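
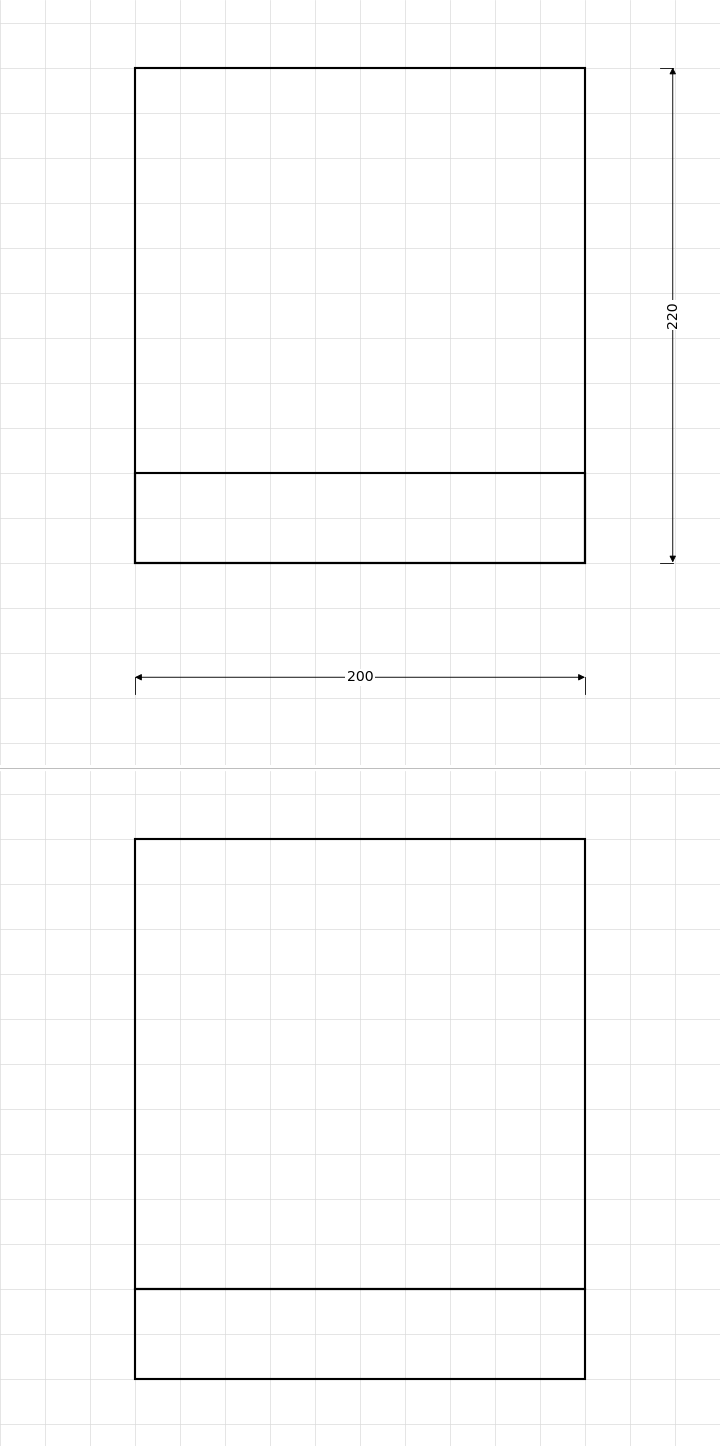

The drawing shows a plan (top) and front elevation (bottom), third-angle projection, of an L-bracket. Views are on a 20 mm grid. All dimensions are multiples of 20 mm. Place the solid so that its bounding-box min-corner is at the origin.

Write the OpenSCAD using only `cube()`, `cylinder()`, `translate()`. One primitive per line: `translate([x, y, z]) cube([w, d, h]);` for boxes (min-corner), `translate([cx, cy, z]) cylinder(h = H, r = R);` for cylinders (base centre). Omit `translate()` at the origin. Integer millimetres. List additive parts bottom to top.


cube([200, 220, 40]);
translate([0, 0, 40]) cube([200, 40, 200]);


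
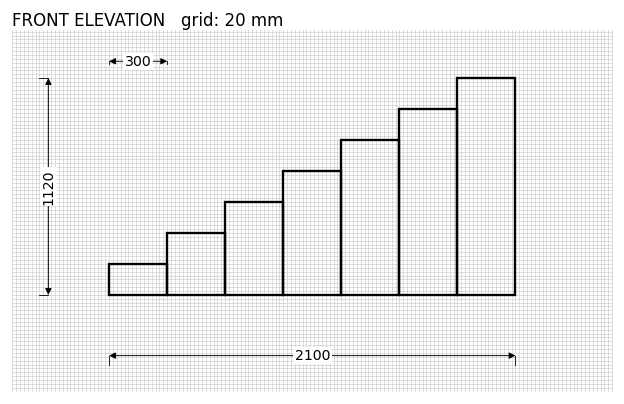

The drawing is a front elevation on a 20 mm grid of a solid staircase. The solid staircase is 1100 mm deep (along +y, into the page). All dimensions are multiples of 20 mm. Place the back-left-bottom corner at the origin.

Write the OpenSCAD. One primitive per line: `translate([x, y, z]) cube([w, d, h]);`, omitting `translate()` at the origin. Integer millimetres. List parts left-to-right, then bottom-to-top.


cube([300, 1100, 160]);
translate([300, 0, 0]) cube([300, 1100, 320]);
translate([600, 0, 0]) cube([300, 1100, 480]);
translate([900, 0, 0]) cube([300, 1100, 640]);
translate([1200, 0, 0]) cube([300, 1100, 800]);
translate([1500, 0, 0]) cube([300, 1100, 960]);
translate([1800, 0, 0]) cube([300, 1100, 1120]);


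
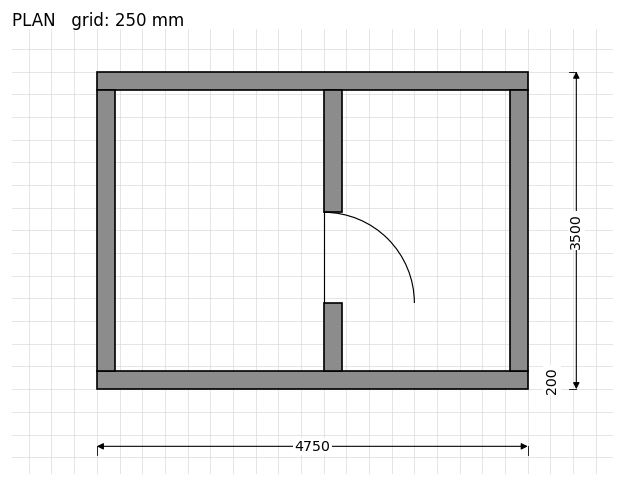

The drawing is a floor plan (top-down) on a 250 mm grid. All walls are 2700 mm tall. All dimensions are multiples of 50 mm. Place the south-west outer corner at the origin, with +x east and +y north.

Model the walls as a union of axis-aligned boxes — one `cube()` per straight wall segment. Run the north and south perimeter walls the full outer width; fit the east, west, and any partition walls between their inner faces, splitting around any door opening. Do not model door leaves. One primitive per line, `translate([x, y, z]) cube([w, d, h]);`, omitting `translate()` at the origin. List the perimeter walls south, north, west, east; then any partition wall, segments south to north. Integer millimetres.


cube([4750, 200, 2700]);
translate([0, 3300, 0]) cube([4750, 200, 2700]);
translate([0, 200, 0]) cube([200, 3100, 2700]);
translate([4550, 200, 0]) cube([200, 3100, 2700]);
translate([2500, 200, 0]) cube([200, 750, 2700]);
translate([2500, 1950, 0]) cube([200, 1350, 2700]);


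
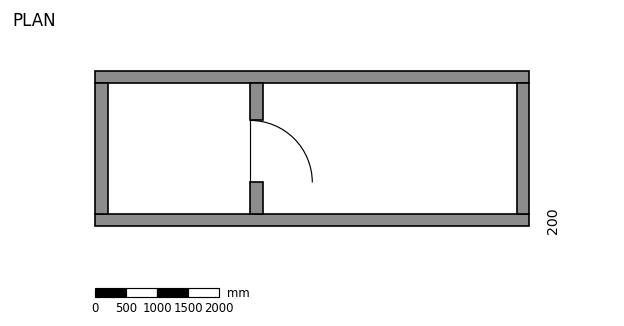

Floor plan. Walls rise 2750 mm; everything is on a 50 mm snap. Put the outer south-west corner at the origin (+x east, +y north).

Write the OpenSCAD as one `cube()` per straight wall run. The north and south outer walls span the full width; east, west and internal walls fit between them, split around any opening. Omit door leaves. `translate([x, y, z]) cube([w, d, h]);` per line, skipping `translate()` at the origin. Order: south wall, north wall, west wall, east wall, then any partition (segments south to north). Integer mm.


cube([7000, 200, 2750]);
translate([0, 2300, 0]) cube([7000, 200, 2750]);
translate([0, 200, 0]) cube([200, 2100, 2750]);
translate([6800, 200, 0]) cube([200, 2100, 2750]);
translate([2500, 200, 0]) cube([200, 500, 2750]);
translate([2500, 1700, 0]) cube([200, 600, 2750]);


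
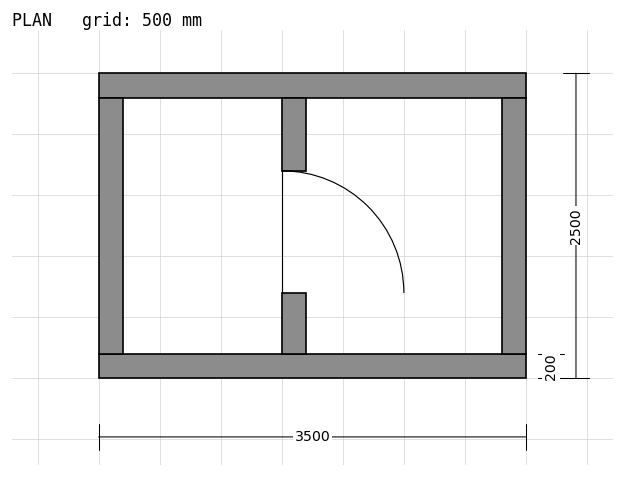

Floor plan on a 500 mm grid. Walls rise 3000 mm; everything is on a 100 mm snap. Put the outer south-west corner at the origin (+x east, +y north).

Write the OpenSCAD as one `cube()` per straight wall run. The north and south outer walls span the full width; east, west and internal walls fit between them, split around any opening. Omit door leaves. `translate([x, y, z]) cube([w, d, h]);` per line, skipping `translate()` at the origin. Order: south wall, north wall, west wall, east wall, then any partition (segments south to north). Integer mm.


cube([3500, 200, 3000]);
translate([0, 2300, 0]) cube([3500, 200, 3000]);
translate([0, 200, 0]) cube([200, 2100, 3000]);
translate([3300, 200, 0]) cube([200, 2100, 3000]);
translate([1500, 200, 0]) cube([200, 500, 3000]);
translate([1500, 1700, 0]) cube([200, 600, 3000]);


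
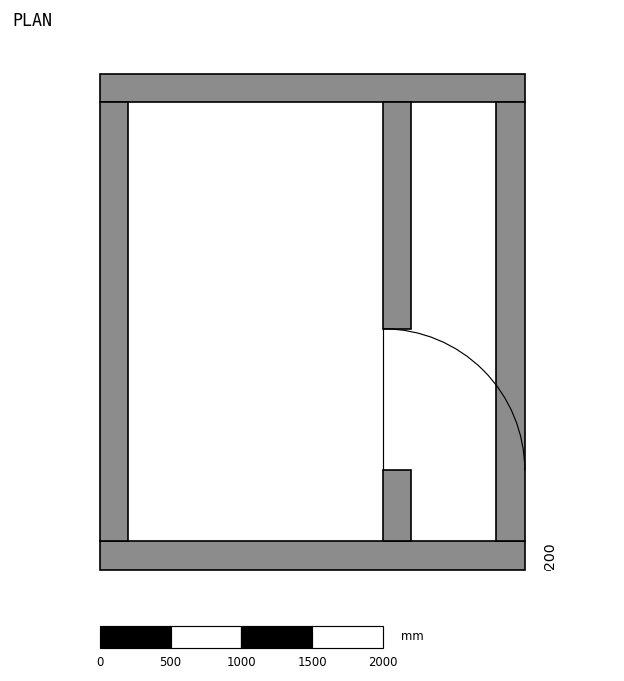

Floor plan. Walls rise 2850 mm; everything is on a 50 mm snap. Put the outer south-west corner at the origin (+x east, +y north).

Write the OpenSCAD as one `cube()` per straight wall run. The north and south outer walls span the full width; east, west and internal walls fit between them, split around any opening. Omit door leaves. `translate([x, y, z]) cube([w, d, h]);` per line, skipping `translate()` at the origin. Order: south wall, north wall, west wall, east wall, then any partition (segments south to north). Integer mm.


cube([3000, 200, 2850]);
translate([0, 3300, 0]) cube([3000, 200, 2850]);
translate([0, 200, 0]) cube([200, 3100, 2850]);
translate([2800, 200, 0]) cube([200, 3100, 2850]);
translate([2000, 200, 0]) cube([200, 500, 2850]);
translate([2000, 1700, 0]) cube([200, 1600, 2850]);


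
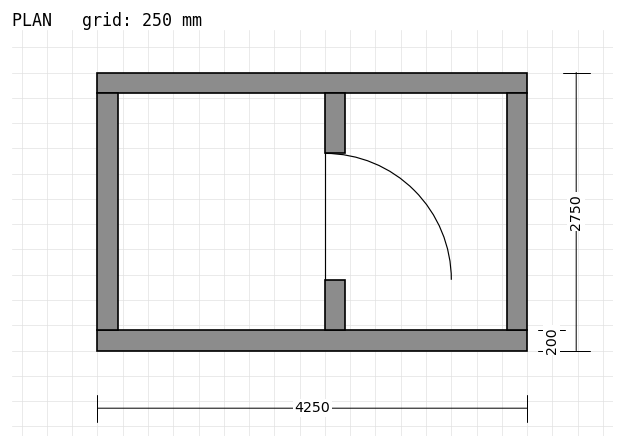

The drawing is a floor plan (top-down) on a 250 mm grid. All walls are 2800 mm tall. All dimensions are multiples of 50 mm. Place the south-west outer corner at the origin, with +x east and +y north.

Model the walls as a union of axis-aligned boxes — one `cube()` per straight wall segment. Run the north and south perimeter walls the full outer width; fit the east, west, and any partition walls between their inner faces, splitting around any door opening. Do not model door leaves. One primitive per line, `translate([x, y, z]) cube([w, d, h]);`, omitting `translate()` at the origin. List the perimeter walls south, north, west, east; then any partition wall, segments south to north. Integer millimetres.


cube([4250, 200, 2800]);
translate([0, 2550, 0]) cube([4250, 200, 2800]);
translate([0, 200, 0]) cube([200, 2350, 2800]);
translate([4050, 200, 0]) cube([200, 2350, 2800]);
translate([2250, 200, 0]) cube([200, 500, 2800]);
translate([2250, 1950, 0]) cube([200, 600, 2800]);


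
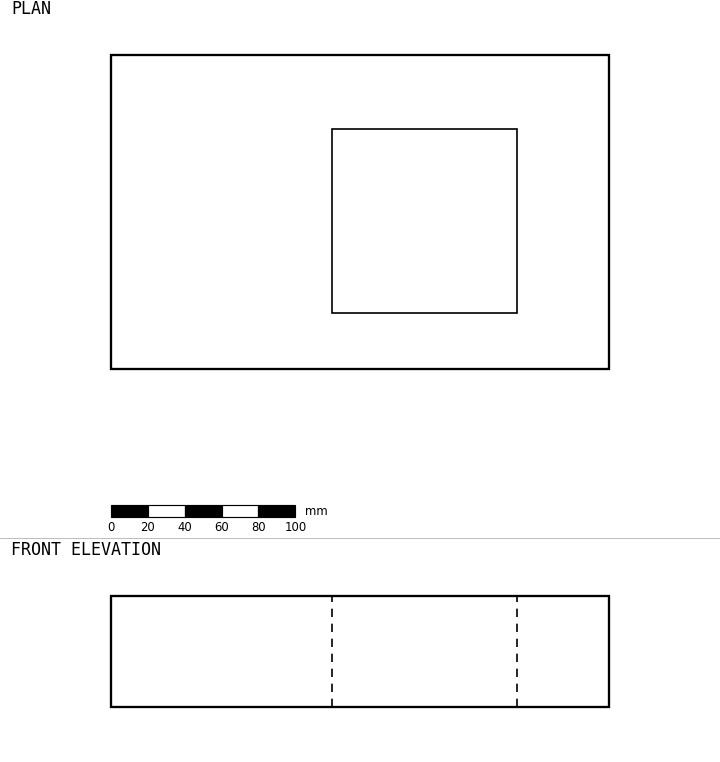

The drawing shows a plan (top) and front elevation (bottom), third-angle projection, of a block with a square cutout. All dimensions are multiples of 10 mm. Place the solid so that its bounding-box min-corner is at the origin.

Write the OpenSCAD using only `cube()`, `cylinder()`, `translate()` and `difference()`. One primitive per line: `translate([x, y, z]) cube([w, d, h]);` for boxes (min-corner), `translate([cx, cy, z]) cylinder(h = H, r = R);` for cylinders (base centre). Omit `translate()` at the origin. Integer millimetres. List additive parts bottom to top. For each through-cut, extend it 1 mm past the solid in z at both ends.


difference() {
  cube([270, 170, 60]);
  translate([120, 30, -1]) cube([100, 100, 62]);
}


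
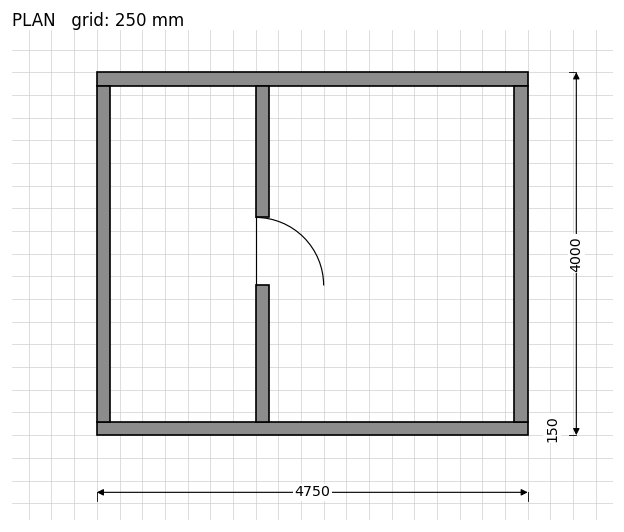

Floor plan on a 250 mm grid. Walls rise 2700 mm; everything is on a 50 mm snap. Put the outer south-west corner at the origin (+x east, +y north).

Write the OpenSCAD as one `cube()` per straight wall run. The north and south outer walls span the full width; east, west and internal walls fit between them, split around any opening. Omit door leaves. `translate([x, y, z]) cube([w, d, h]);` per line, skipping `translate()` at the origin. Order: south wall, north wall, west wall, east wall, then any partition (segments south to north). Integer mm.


cube([4750, 150, 2700]);
translate([0, 3850, 0]) cube([4750, 150, 2700]);
translate([0, 150, 0]) cube([150, 3700, 2700]);
translate([4600, 150, 0]) cube([150, 3700, 2700]);
translate([1750, 150, 0]) cube([150, 1500, 2700]);
translate([1750, 2400, 0]) cube([150, 1450, 2700]);


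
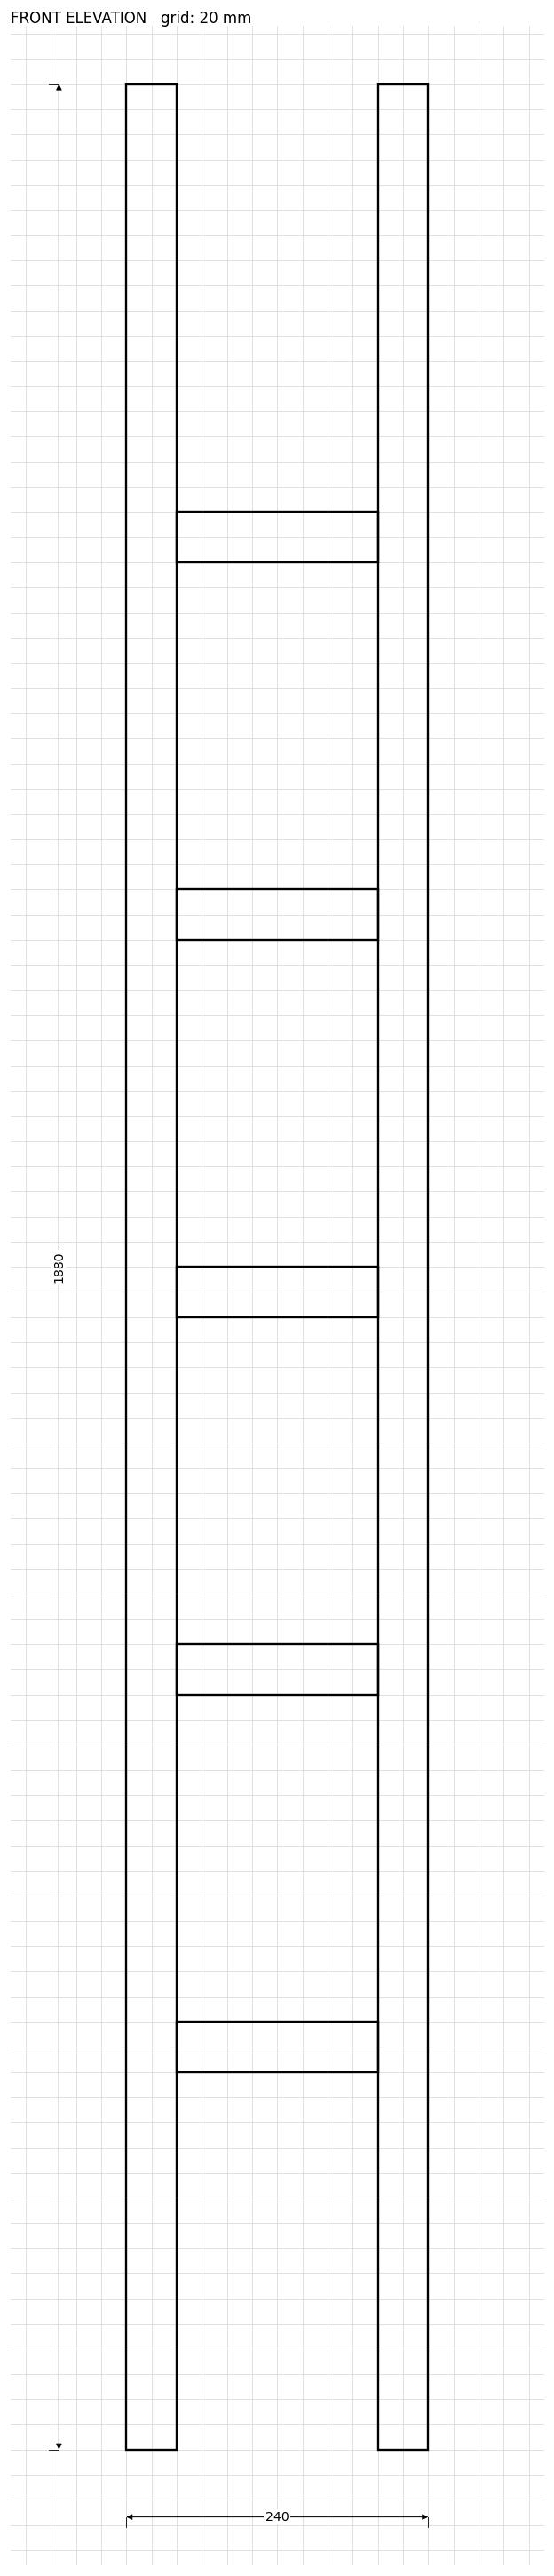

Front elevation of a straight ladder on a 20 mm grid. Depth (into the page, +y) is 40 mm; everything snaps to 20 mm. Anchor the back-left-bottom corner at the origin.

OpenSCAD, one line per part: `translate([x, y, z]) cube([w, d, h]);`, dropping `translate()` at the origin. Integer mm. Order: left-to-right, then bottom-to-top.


cube([40, 40, 1880]);
translate([40, 0, 300]) cube([160, 40, 40]);
translate([40, 0, 600]) cube([160, 40, 40]);
translate([40, 0, 900]) cube([160, 40, 40]);
translate([40, 0, 1200]) cube([160, 40, 40]);
translate([40, 0, 1500]) cube([160, 40, 40]);
translate([200, 0, 0]) cube([40, 40, 1880]);


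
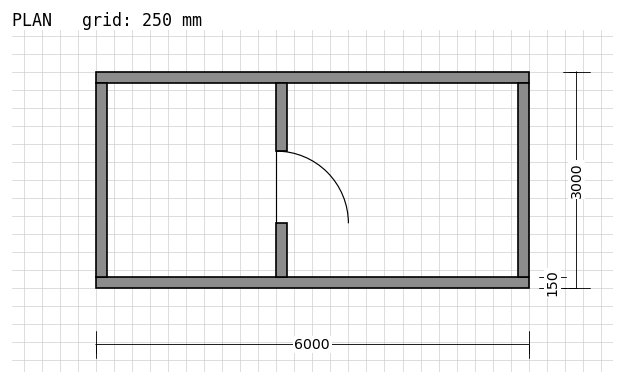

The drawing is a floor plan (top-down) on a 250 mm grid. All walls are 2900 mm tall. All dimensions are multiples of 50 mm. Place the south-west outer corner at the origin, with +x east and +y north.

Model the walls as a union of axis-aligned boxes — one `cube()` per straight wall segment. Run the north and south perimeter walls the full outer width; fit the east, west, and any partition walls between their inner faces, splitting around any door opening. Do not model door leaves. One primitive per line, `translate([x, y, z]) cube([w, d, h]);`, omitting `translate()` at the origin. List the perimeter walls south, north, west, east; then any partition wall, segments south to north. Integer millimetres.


cube([6000, 150, 2900]);
translate([0, 2850, 0]) cube([6000, 150, 2900]);
translate([0, 150, 0]) cube([150, 2700, 2900]);
translate([5850, 150, 0]) cube([150, 2700, 2900]);
translate([2500, 150, 0]) cube([150, 750, 2900]);
translate([2500, 1900, 0]) cube([150, 950, 2900]);


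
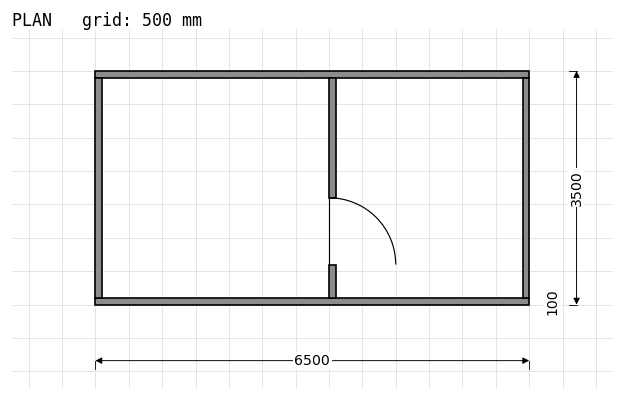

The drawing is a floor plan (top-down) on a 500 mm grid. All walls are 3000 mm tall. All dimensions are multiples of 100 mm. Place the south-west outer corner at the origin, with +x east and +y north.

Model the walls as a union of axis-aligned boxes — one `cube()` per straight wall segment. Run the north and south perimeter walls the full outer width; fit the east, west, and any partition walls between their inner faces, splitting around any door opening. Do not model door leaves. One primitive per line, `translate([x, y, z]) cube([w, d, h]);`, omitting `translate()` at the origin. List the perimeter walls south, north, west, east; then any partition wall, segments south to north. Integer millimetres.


cube([6500, 100, 3000]);
translate([0, 3400, 0]) cube([6500, 100, 3000]);
translate([0, 100, 0]) cube([100, 3300, 3000]);
translate([6400, 100, 0]) cube([100, 3300, 3000]);
translate([3500, 100, 0]) cube([100, 500, 3000]);
translate([3500, 1600, 0]) cube([100, 1800, 3000]);


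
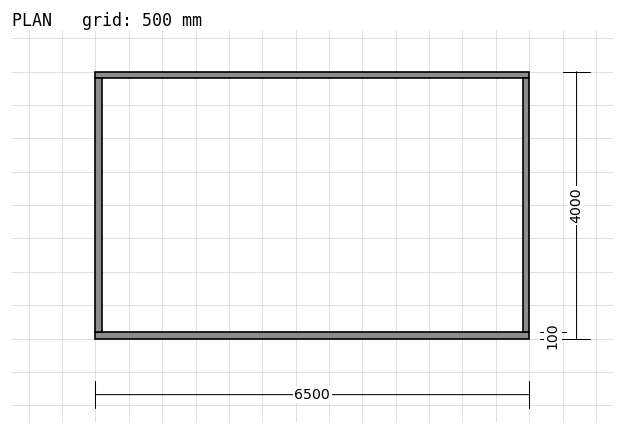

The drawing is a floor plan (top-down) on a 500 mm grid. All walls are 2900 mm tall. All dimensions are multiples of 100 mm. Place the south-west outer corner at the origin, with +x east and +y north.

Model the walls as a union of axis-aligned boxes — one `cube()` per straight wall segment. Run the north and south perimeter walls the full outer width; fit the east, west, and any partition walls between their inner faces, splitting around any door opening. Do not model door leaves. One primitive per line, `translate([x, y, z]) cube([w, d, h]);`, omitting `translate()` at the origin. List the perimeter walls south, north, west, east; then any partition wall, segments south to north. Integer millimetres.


cube([6500, 100, 2900]);
translate([0, 3900, 0]) cube([6500, 100, 2900]);
translate([0, 100, 0]) cube([100, 3800, 2900]);
translate([6400, 100, 0]) cube([100, 3800, 2900]);


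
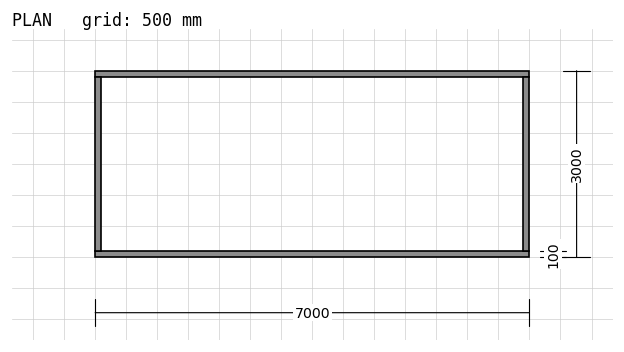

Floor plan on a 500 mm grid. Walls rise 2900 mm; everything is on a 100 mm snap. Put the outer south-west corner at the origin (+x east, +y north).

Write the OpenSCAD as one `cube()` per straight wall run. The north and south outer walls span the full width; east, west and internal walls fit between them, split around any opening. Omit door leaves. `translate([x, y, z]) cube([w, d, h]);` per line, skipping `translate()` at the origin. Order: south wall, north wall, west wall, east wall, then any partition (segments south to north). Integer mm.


cube([7000, 100, 2900]);
translate([0, 2900, 0]) cube([7000, 100, 2900]);
translate([0, 100, 0]) cube([100, 2800, 2900]);
translate([6900, 100, 0]) cube([100, 2800, 2900]);


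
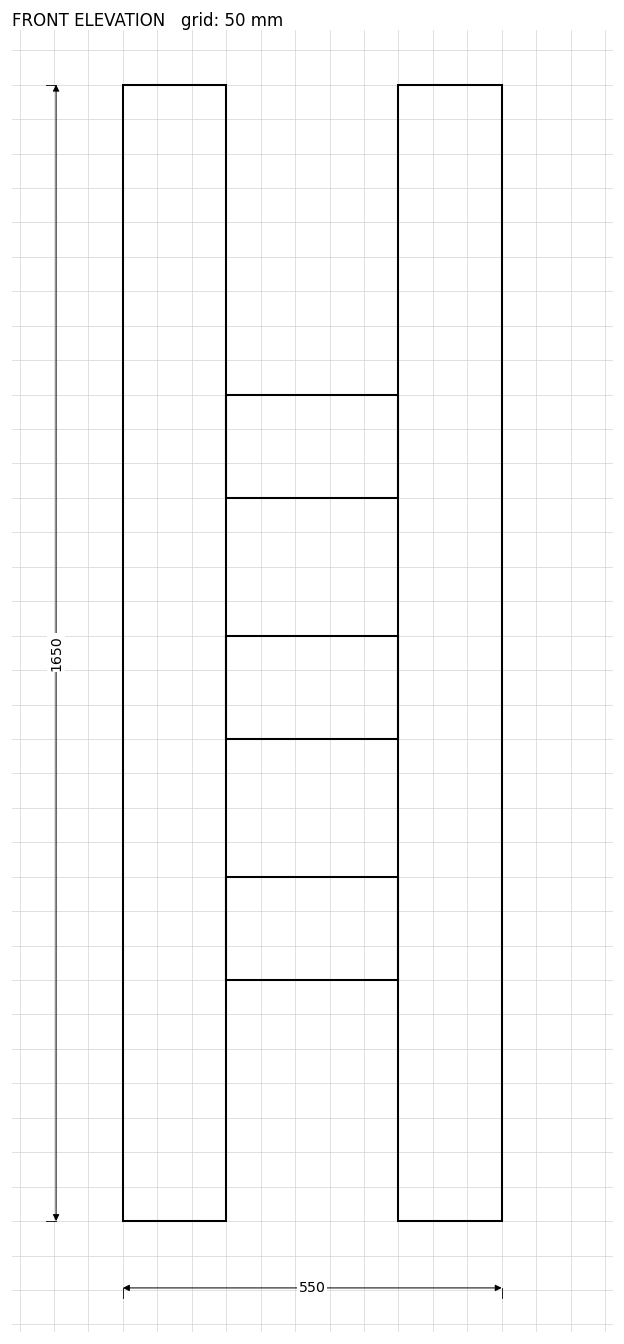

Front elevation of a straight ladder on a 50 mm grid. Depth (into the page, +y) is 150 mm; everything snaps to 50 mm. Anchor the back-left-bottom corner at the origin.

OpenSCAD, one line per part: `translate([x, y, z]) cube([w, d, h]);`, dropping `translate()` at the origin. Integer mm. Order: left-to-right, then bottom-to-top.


cube([150, 150, 1650]);
translate([150, 0, 350]) cube([250, 150, 150]);
translate([150, 0, 700]) cube([250, 150, 150]);
translate([150, 0, 1050]) cube([250, 150, 150]);
translate([400, 0, 0]) cube([150, 150, 1650]);


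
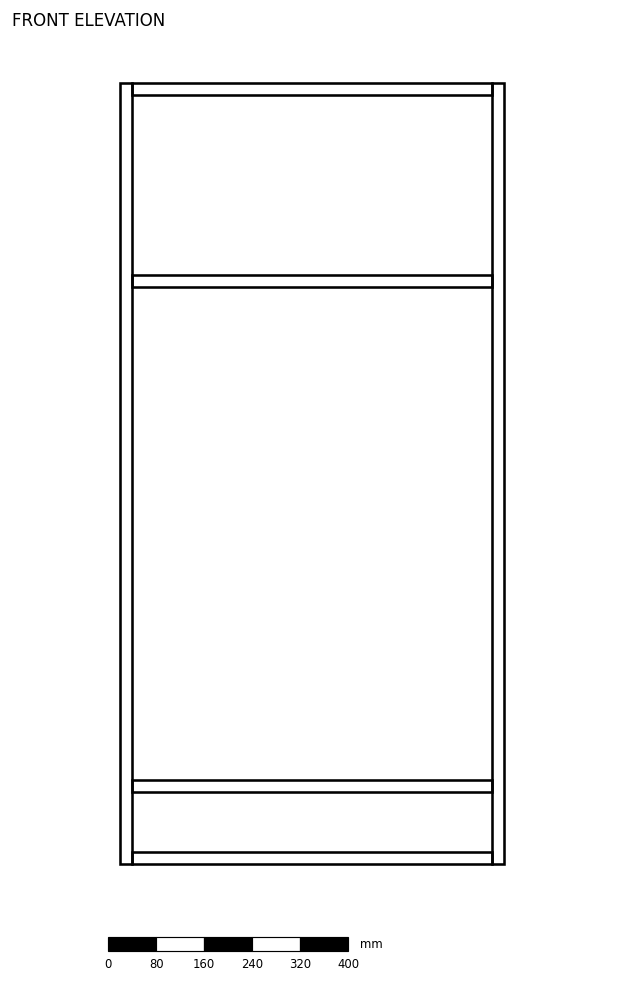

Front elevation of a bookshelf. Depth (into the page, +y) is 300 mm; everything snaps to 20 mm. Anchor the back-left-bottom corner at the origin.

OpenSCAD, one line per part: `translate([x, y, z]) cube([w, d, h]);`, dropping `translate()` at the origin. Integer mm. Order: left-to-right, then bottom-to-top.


cube([20, 300, 1300]);
translate([20, 0, 0]) cube([600, 300, 20]);
translate([20, 0, 120]) cube([600, 300, 20]);
translate([20, 0, 960]) cube([600, 300, 20]);
translate([20, 0, 1280]) cube([600, 300, 20]);
translate([620, 0, 0]) cube([20, 300, 1300]);


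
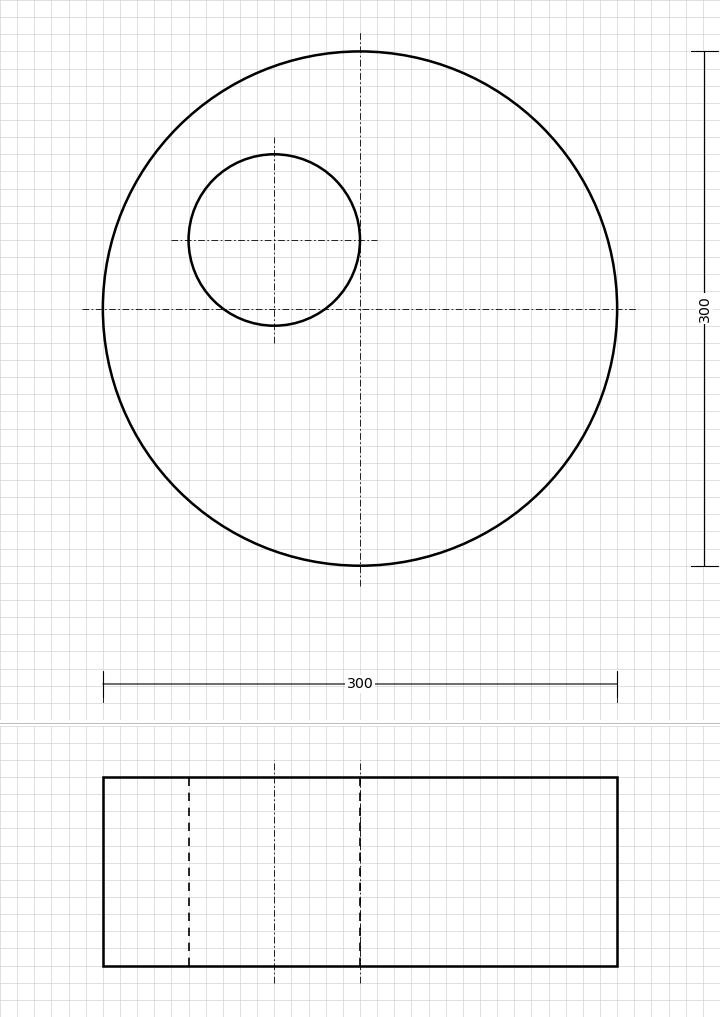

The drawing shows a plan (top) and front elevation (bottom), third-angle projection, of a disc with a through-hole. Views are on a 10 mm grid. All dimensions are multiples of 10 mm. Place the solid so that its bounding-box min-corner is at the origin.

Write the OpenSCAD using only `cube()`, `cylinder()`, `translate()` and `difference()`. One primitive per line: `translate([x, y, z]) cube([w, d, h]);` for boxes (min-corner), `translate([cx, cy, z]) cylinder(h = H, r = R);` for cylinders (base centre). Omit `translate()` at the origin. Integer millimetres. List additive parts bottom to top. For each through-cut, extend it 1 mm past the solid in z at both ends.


difference() {
  translate([150, 150, 0]) cylinder(h = 110, r = 150);
  translate([100, 190, -1]) cylinder(h = 112, r = 50);
}


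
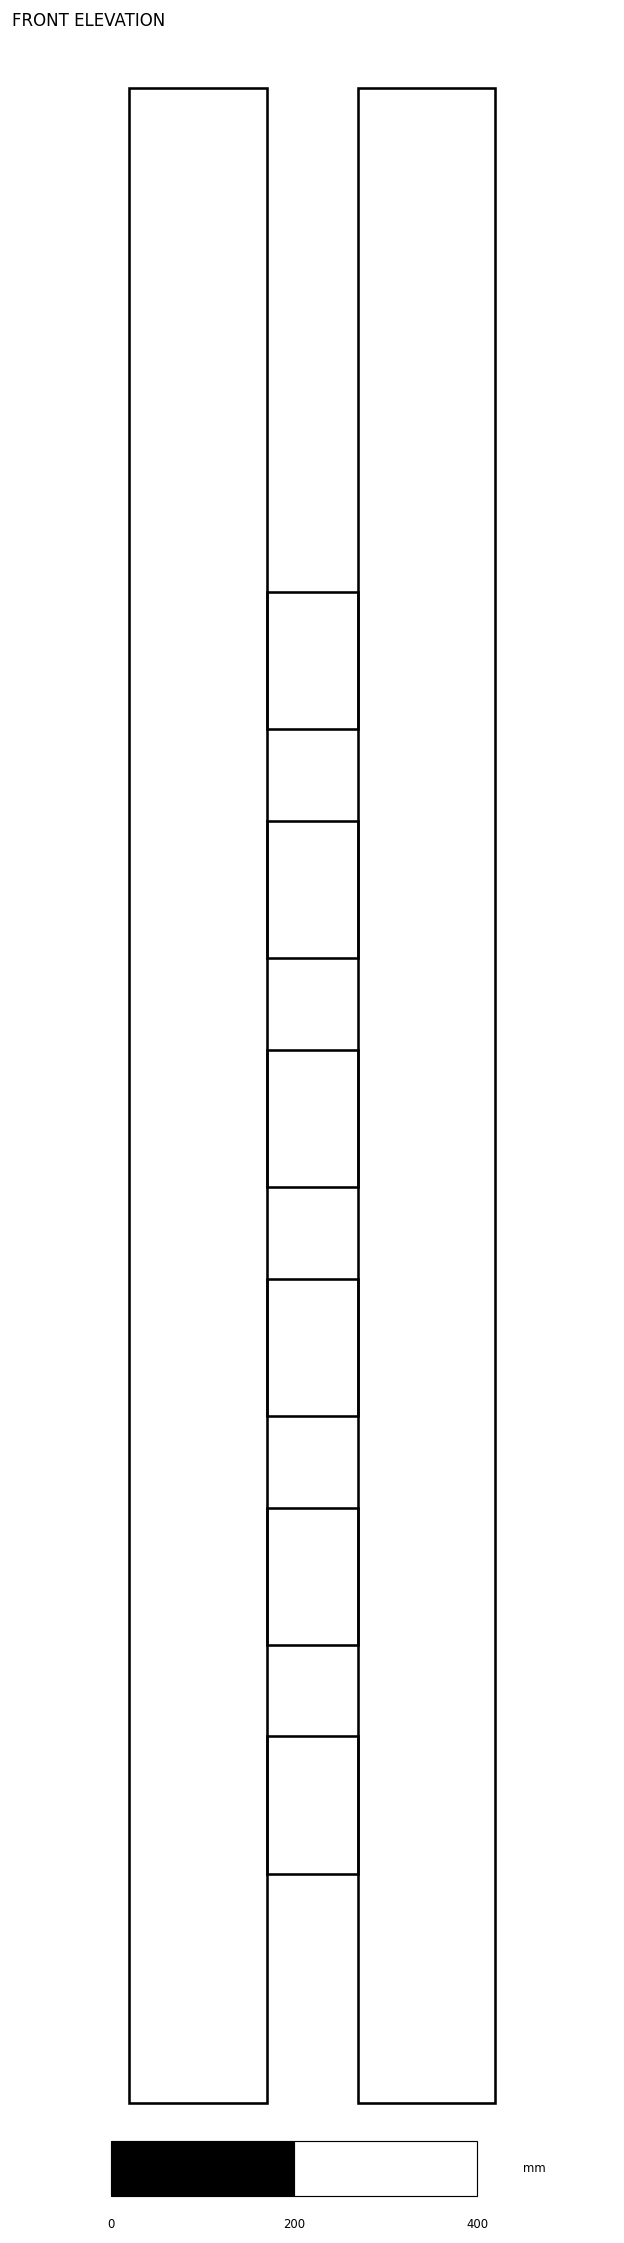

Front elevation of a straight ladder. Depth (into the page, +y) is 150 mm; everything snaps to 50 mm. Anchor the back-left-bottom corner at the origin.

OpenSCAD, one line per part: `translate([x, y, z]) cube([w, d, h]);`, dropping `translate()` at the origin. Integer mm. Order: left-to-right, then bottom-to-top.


cube([150, 150, 2200]);
translate([150, 0, 250]) cube([100, 150, 150]);
translate([150, 0, 500]) cube([100, 150, 150]);
translate([150, 0, 750]) cube([100, 150, 150]);
translate([150, 0, 1000]) cube([100, 150, 150]);
translate([150, 0, 1250]) cube([100, 150, 150]);
translate([150, 0, 1500]) cube([100, 150, 150]);
translate([250, 0, 0]) cube([150, 150, 2200]);


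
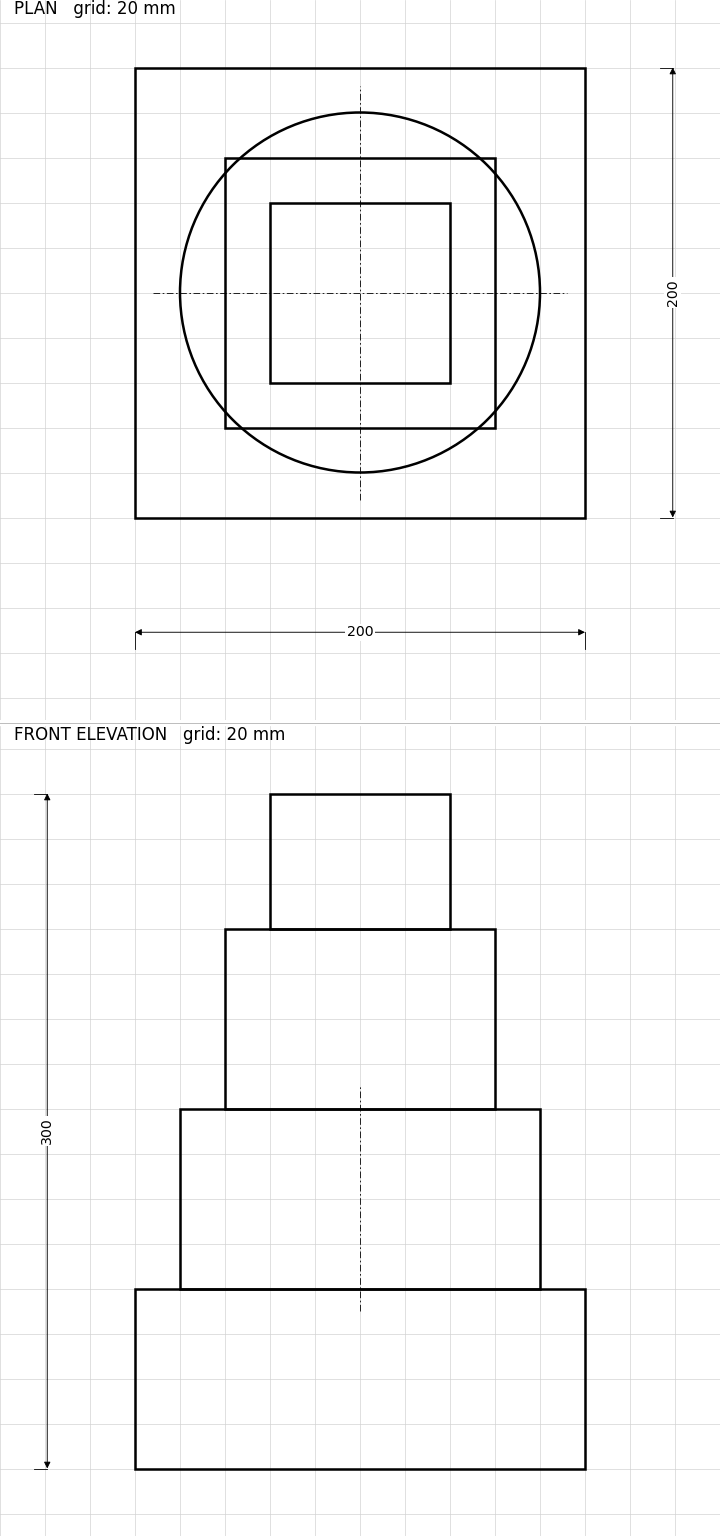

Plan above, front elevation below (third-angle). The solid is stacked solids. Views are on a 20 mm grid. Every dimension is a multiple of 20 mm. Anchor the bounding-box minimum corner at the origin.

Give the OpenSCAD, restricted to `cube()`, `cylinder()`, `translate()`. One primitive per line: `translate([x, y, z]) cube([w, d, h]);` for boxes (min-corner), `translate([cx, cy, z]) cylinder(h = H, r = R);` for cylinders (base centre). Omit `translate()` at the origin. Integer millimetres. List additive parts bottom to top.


cube([200, 200, 80]);
translate([100, 100, 80]) cylinder(h = 80, r = 80);
translate([40, 40, 160]) cube([120, 120, 80]);
translate([60, 60, 240]) cube([80, 80, 60]);


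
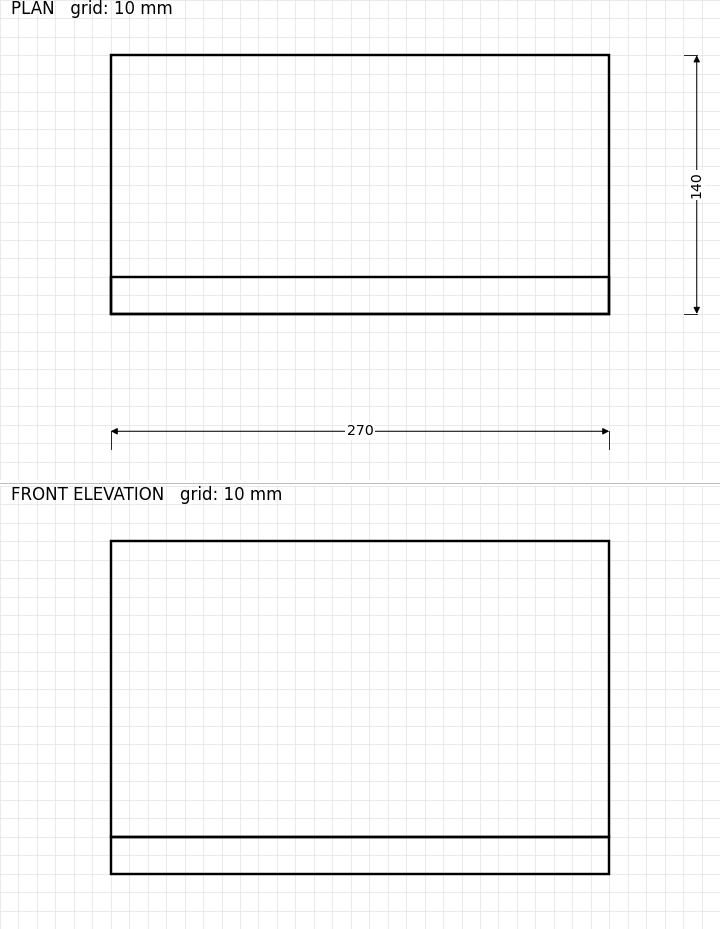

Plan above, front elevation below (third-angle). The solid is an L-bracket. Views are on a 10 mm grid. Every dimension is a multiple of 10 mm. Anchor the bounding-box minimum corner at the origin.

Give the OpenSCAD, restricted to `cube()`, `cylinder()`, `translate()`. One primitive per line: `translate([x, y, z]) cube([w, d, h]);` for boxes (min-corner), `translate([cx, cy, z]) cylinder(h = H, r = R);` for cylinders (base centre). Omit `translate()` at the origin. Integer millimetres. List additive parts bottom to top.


cube([270, 140, 20]);
translate([0, 0, 20]) cube([270, 20, 160]);


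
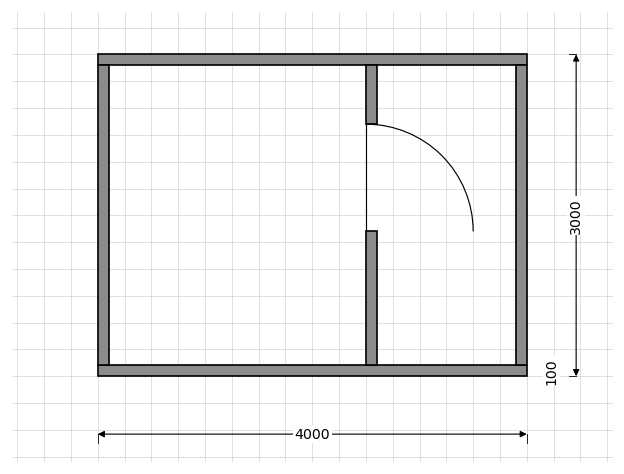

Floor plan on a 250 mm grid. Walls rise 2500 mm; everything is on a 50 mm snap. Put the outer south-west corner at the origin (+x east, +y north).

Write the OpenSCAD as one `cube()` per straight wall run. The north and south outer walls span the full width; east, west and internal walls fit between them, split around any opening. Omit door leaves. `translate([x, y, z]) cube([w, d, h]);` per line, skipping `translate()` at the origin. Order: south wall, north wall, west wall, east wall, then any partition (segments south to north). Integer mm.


cube([4000, 100, 2500]);
translate([0, 2900, 0]) cube([4000, 100, 2500]);
translate([0, 100, 0]) cube([100, 2800, 2500]);
translate([3900, 100, 0]) cube([100, 2800, 2500]);
translate([2500, 100, 0]) cube([100, 1250, 2500]);
translate([2500, 2350, 0]) cube([100, 550, 2500]);


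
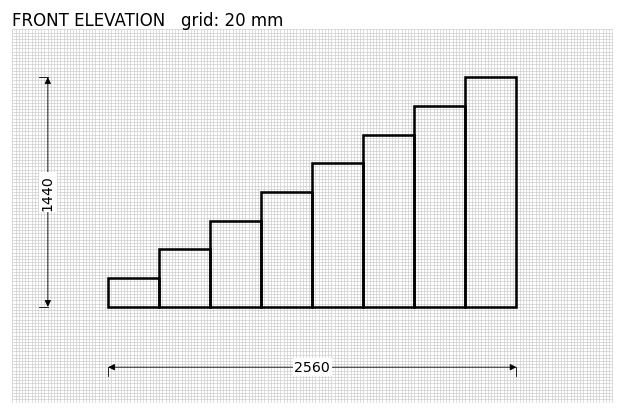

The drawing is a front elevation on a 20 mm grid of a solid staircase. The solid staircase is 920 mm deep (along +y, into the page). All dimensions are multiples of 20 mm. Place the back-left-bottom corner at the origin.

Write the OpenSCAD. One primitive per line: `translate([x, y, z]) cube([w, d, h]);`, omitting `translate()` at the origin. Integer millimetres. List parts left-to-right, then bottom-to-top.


cube([320, 920, 180]);
translate([320, 0, 0]) cube([320, 920, 360]);
translate([640, 0, 0]) cube([320, 920, 540]);
translate([960, 0, 0]) cube([320, 920, 720]);
translate([1280, 0, 0]) cube([320, 920, 900]);
translate([1600, 0, 0]) cube([320, 920, 1080]);
translate([1920, 0, 0]) cube([320, 920, 1260]);
translate([2240, 0, 0]) cube([320, 920, 1440]);


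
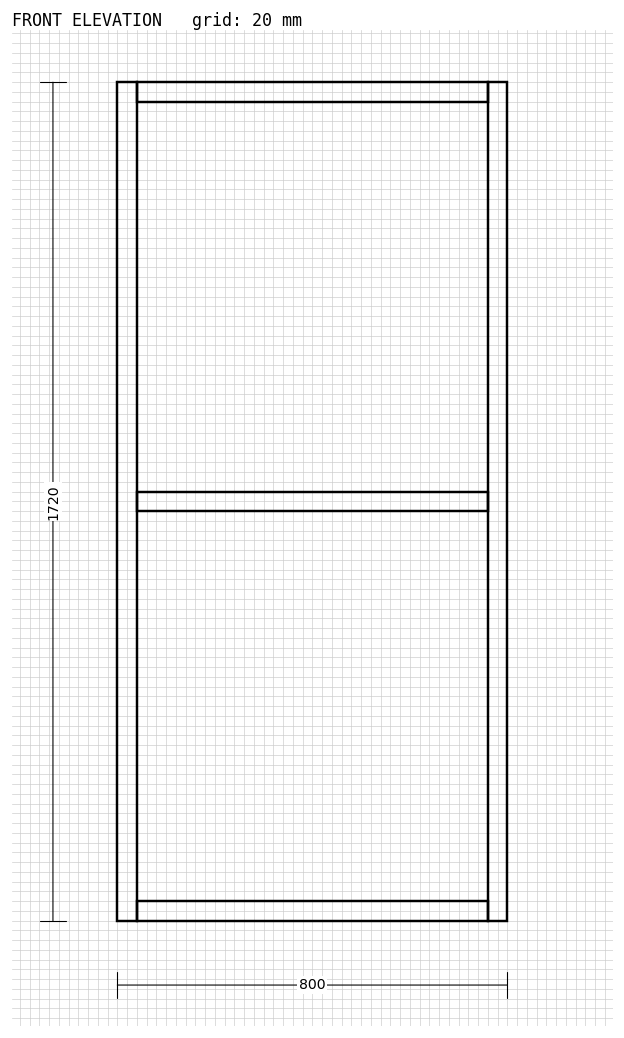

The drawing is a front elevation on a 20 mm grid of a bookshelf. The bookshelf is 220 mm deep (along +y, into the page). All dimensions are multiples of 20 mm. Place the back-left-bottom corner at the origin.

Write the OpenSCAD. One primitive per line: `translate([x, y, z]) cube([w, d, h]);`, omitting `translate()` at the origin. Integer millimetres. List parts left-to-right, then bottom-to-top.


cube([40, 220, 1720]);
translate([40, 0, 0]) cube([720, 220, 40]);
translate([40, 0, 840]) cube([720, 220, 40]);
translate([40, 0, 1680]) cube([720, 220, 40]);
translate([760, 0, 0]) cube([40, 220, 1720]);


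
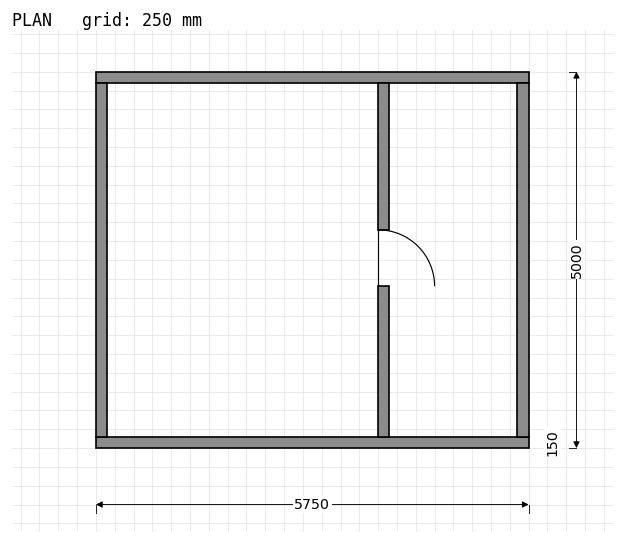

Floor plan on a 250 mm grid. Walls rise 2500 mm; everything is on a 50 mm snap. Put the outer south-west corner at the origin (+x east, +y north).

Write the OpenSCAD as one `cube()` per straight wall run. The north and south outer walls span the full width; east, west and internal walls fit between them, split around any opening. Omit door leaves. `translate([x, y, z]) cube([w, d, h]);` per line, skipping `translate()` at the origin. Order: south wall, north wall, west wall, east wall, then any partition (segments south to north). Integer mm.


cube([5750, 150, 2500]);
translate([0, 4850, 0]) cube([5750, 150, 2500]);
translate([0, 150, 0]) cube([150, 4700, 2500]);
translate([5600, 150, 0]) cube([150, 4700, 2500]);
translate([3750, 150, 0]) cube([150, 2000, 2500]);
translate([3750, 2900, 0]) cube([150, 1950, 2500]);


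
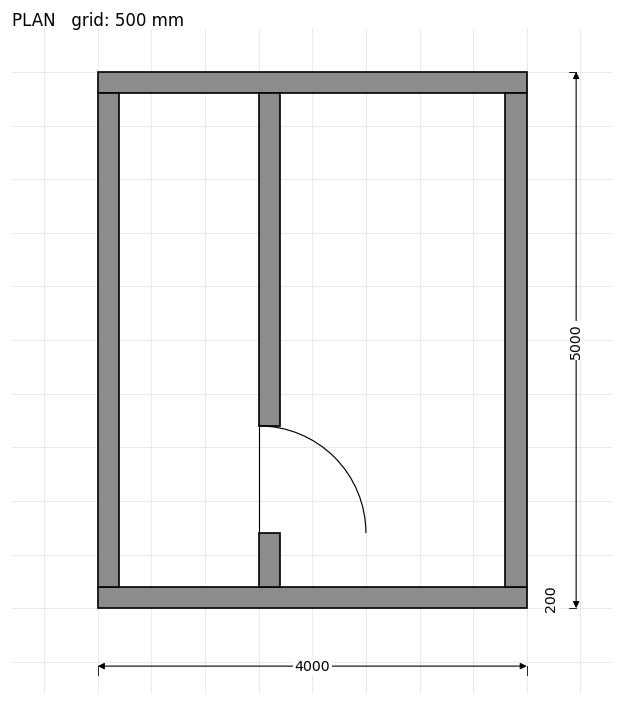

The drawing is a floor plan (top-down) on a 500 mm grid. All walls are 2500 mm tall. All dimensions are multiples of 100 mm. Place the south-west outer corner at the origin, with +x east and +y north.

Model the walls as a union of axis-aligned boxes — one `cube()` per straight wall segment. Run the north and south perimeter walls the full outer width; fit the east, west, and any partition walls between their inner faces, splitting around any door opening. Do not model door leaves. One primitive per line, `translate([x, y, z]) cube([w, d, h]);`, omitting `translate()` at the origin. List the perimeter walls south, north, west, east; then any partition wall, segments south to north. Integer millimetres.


cube([4000, 200, 2500]);
translate([0, 4800, 0]) cube([4000, 200, 2500]);
translate([0, 200, 0]) cube([200, 4600, 2500]);
translate([3800, 200, 0]) cube([200, 4600, 2500]);
translate([1500, 200, 0]) cube([200, 500, 2500]);
translate([1500, 1700, 0]) cube([200, 3100, 2500]);


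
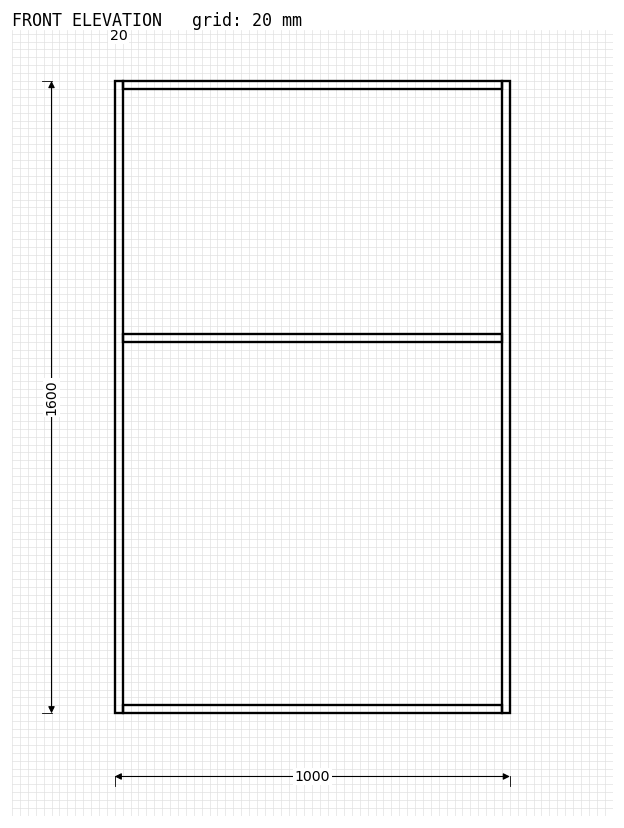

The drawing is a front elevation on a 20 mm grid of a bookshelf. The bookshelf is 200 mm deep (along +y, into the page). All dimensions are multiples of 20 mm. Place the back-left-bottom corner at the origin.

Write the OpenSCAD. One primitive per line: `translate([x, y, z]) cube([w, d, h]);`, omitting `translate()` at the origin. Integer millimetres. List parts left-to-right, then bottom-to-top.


cube([20, 200, 1600]);
translate([20, 0, 0]) cube([960, 200, 20]);
translate([20, 0, 940]) cube([960, 200, 20]);
translate([20, 0, 1580]) cube([960, 200, 20]);
translate([980, 0, 0]) cube([20, 200, 1600]);


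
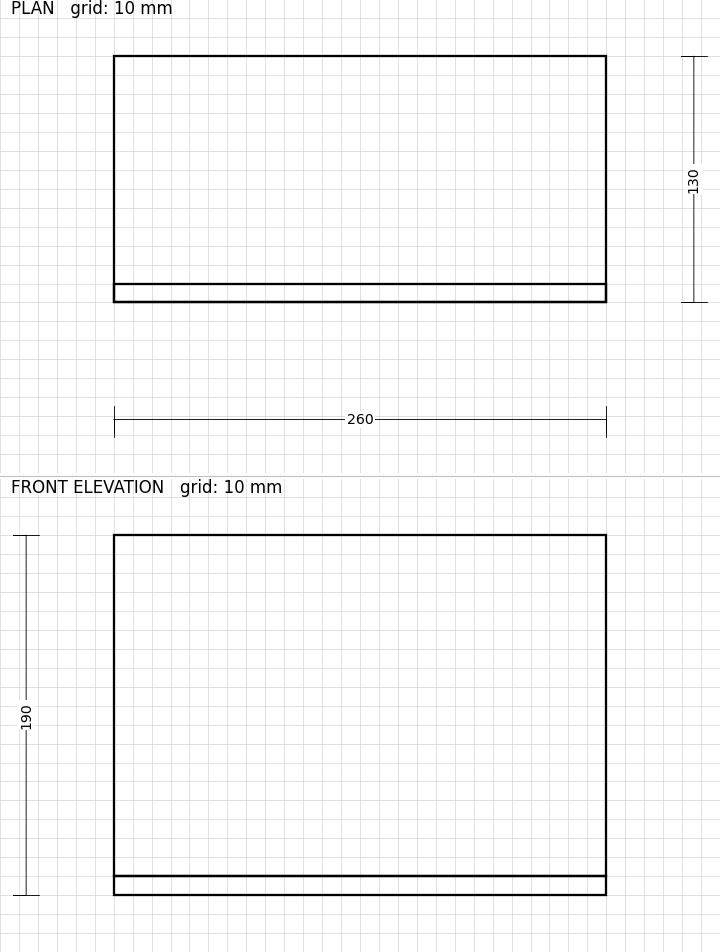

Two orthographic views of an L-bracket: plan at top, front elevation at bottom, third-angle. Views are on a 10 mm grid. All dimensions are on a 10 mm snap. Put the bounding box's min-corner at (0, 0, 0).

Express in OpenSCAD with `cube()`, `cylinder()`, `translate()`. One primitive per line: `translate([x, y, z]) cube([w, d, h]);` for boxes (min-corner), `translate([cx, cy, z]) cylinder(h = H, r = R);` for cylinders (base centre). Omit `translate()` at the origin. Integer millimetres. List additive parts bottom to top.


cube([260, 130, 10]);
translate([0, 0, 10]) cube([260, 10, 180]);


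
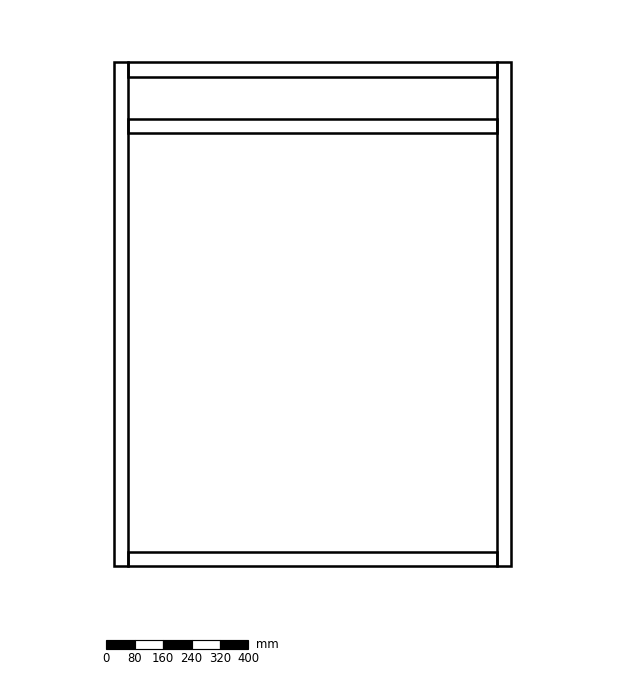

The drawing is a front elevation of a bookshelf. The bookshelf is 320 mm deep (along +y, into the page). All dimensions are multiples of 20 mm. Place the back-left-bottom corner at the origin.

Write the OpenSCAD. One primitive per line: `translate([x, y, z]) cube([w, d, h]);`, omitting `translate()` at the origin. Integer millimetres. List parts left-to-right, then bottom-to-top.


cube([40, 320, 1420]);
translate([40, 0, 0]) cube([1040, 320, 40]);
translate([40, 0, 1220]) cube([1040, 320, 40]);
translate([40, 0, 1380]) cube([1040, 320, 40]);
translate([1080, 0, 0]) cube([40, 320, 1420]);


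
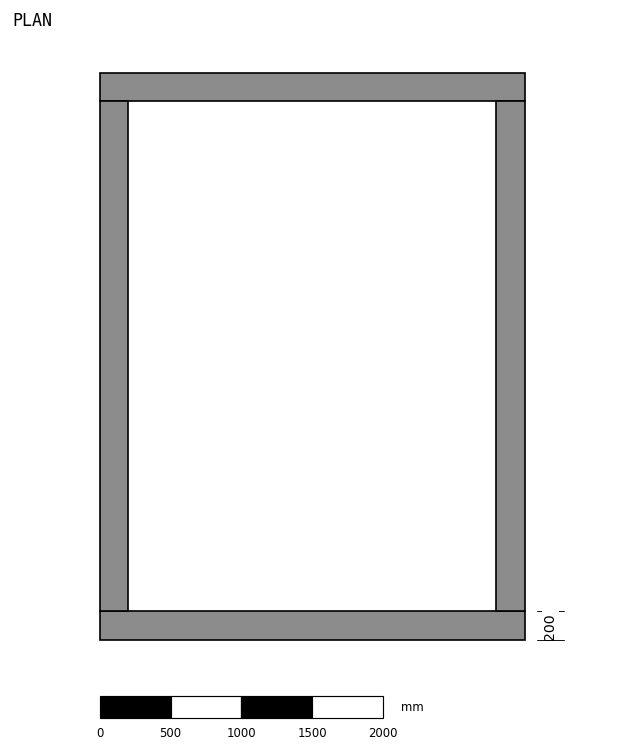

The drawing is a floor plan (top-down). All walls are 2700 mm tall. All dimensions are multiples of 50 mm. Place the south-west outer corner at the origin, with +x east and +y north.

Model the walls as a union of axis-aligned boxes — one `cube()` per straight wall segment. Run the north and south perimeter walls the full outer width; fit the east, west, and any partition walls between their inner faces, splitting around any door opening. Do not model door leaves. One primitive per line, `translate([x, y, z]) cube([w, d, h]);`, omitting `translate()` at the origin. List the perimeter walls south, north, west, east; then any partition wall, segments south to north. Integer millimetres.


cube([3000, 200, 2700]);
translate([0, 3800, 0]) cube([3000, 200, 2700]);
translate([0, 200, 0]) cube([200, 3600, 2700]);
translate([2800, 200, 0]) cube([200, 3600, 2700]);


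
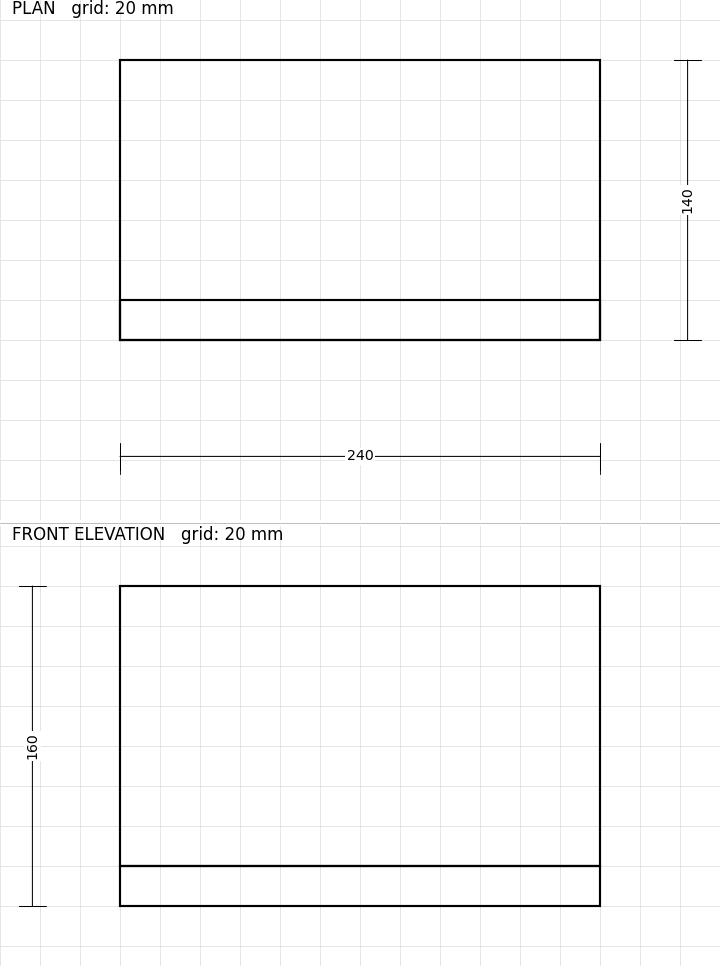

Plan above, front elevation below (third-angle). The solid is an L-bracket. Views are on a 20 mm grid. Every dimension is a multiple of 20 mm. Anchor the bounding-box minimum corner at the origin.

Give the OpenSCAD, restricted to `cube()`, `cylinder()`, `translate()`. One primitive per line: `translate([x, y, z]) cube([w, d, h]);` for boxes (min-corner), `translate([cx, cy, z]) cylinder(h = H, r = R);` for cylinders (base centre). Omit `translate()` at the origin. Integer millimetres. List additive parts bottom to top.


cube([240, 140, 20]);
translate([0, 0, 20]) cube([240, 20, 140]);


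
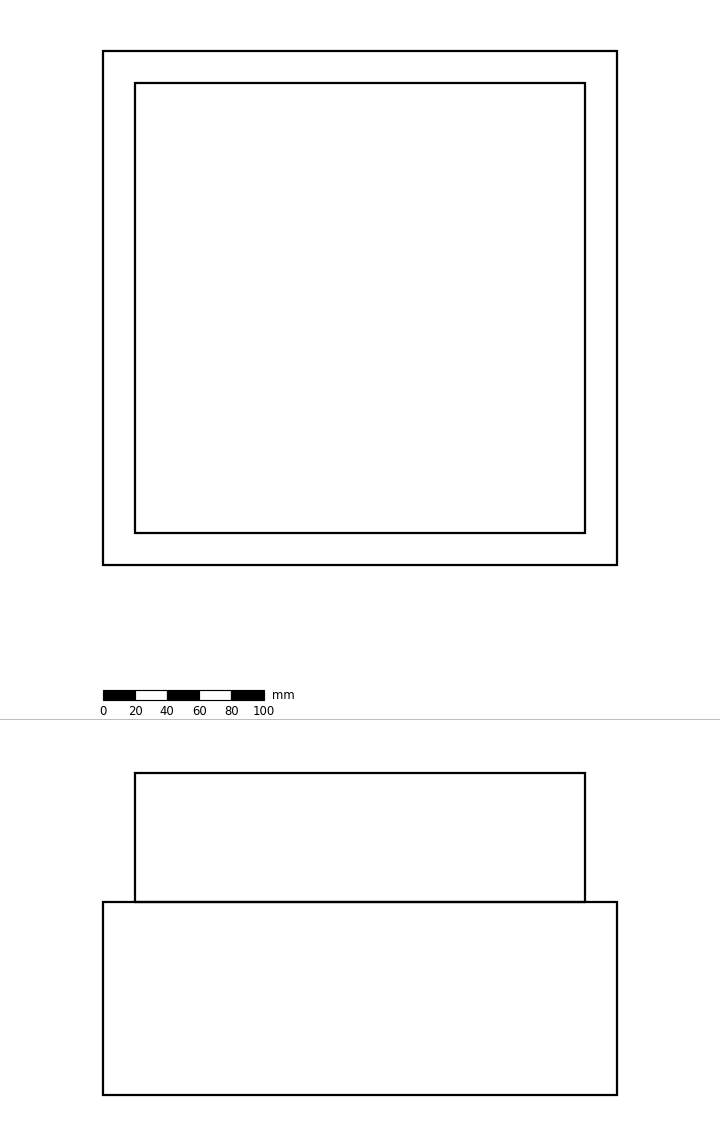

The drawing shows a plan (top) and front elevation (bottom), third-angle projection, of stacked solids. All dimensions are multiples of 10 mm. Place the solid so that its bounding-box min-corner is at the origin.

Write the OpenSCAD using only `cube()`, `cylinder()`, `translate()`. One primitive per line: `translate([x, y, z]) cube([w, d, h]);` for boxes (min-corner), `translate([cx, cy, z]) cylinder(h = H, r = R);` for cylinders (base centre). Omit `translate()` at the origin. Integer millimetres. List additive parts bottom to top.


cube([320, 320, 120]);
translate([20, 20, 120]) cube([280, 280, 80]);


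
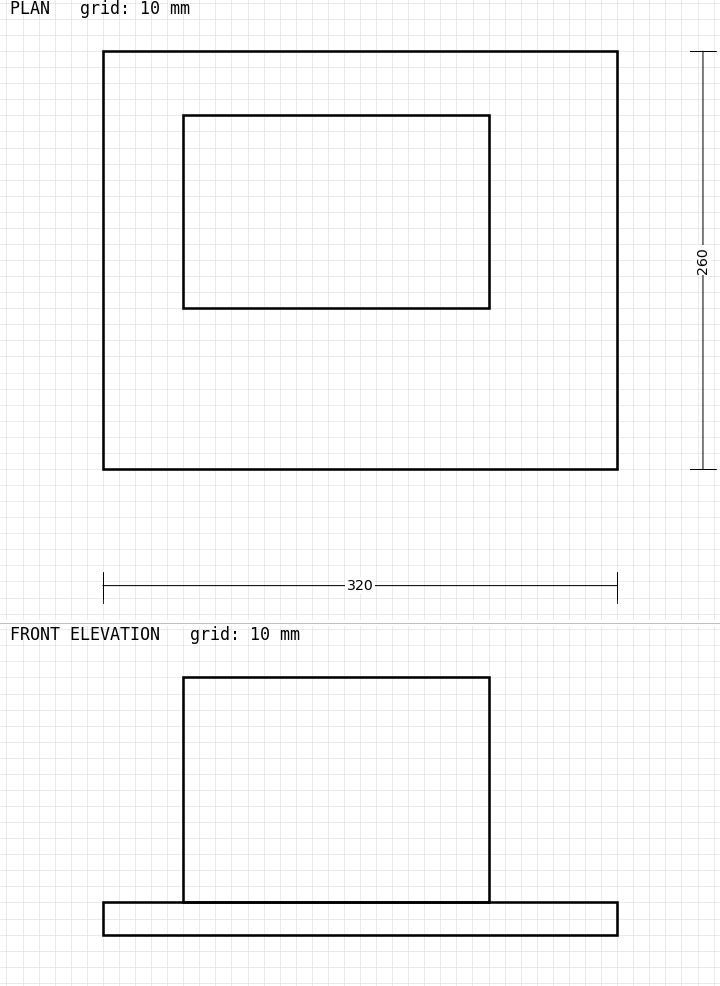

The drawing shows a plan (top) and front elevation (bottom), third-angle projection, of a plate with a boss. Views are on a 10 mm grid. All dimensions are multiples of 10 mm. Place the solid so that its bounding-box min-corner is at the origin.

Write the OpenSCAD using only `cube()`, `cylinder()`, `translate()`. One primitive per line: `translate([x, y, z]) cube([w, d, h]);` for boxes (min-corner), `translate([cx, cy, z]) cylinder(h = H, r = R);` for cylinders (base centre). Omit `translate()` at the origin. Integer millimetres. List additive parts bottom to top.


cube([320, 260, 20]);
translate([50, 100, 20]) cube([190, 120, 140]);


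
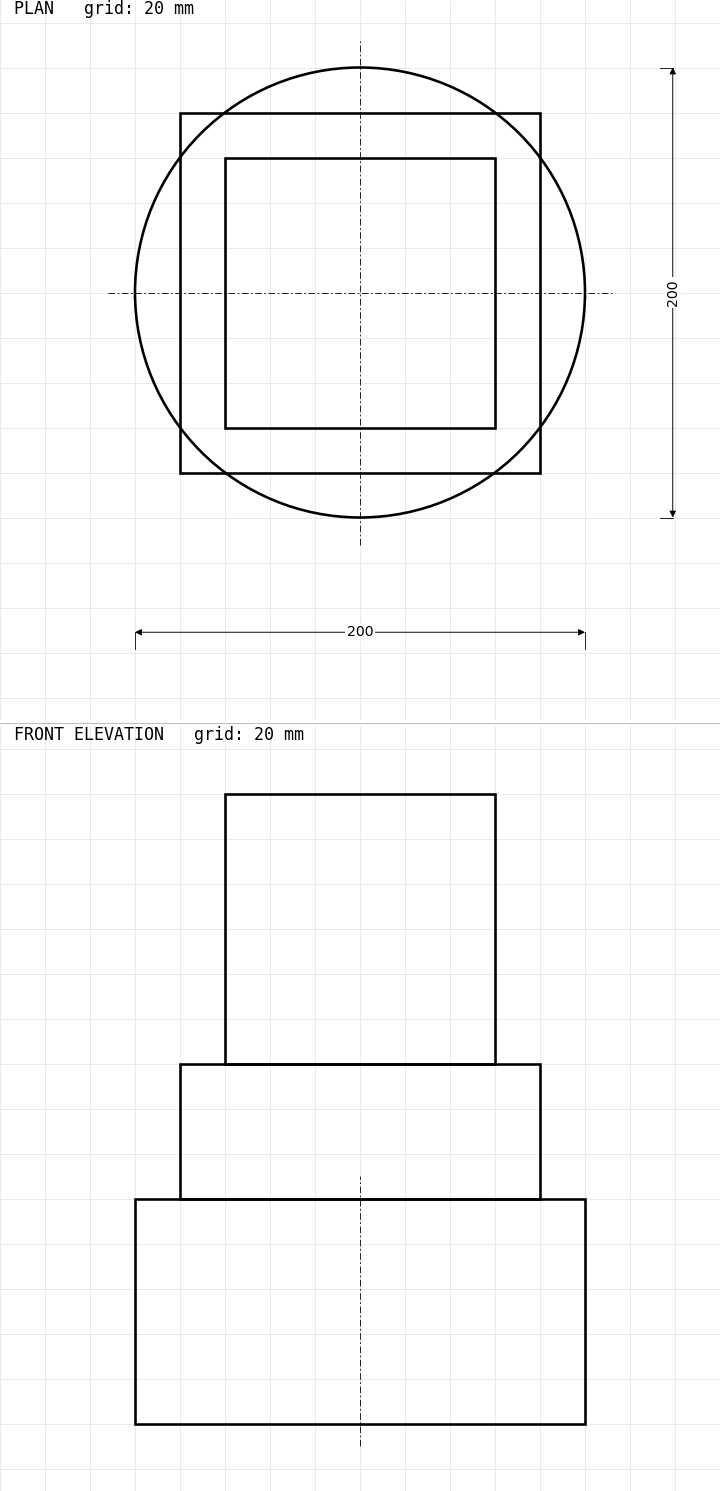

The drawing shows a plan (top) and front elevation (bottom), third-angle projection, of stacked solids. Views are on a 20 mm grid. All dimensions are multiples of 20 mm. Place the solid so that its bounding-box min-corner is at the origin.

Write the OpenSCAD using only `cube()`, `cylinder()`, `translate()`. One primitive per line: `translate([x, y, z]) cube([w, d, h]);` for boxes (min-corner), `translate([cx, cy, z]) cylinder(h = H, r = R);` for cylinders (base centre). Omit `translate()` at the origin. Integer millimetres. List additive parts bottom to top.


translate([100, 100, 0]) cylinder(h = 100, r = 100);
translate([20, 20, 100]) cube([160, 160, 60]);
translate([40, 40, 160]) cube([120, 120, 120]);


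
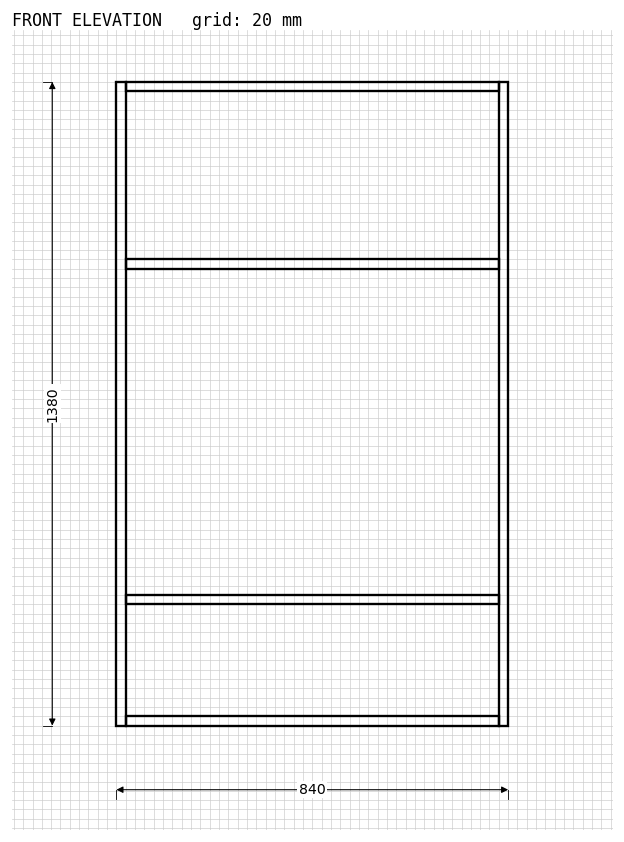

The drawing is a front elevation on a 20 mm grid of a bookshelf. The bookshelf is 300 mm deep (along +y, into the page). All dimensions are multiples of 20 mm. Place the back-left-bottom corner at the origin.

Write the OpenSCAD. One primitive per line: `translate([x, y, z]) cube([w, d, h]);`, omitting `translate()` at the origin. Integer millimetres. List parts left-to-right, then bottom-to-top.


cube([20, 300, 1380]);
translate([20, 0, 0]) cube([800, 300, 20]);
translate([20, 0, 260]) cube([800, 300, 20]);
translate([20, 0, 980]) cube([800, 300, 20]);
translate([20, 0, 1360]) cube([800, 300, 20]);
translate([820, 0, 0]) cube([20, 300, 1380]);


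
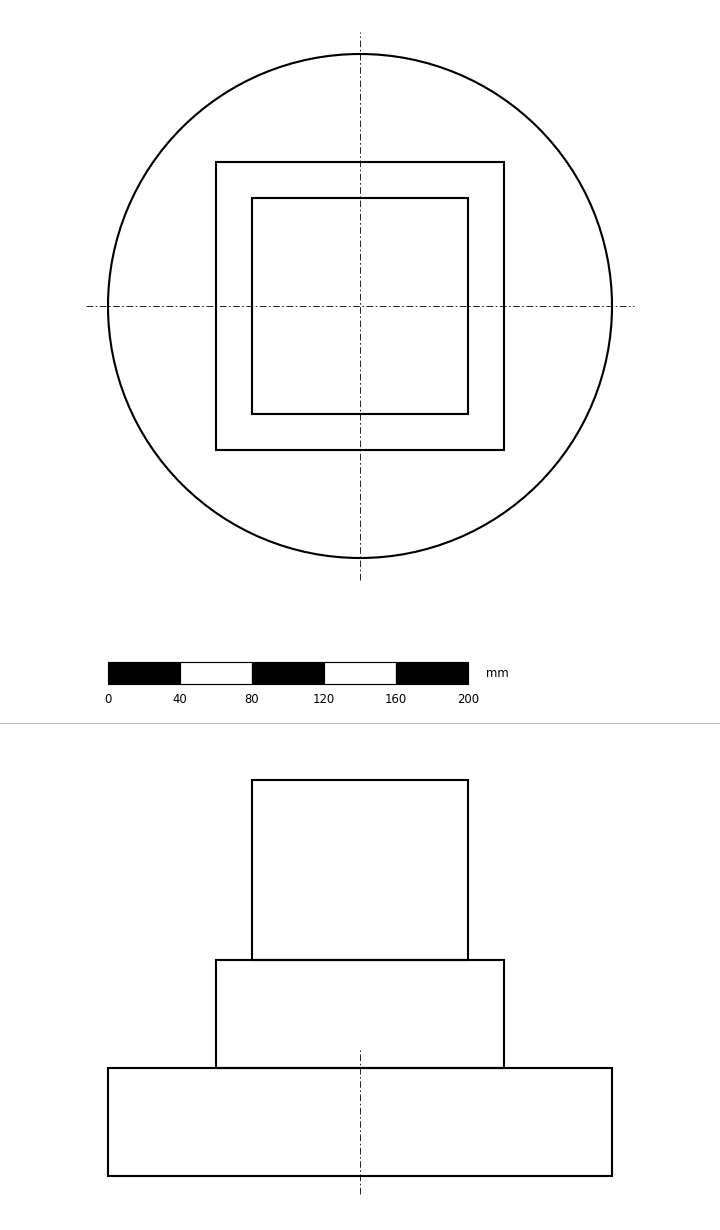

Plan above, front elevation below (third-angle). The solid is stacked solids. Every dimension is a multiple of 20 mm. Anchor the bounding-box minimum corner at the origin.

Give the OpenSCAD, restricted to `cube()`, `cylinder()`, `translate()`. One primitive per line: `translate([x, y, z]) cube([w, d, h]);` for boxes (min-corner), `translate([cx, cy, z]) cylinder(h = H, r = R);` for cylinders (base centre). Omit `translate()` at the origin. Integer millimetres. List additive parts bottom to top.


translate([140, 140, 0]) cylinder(h = 60, r = 140);
translate([60, 60, 60]) cube([160, 160, 60]);
translate([80, 80, 120]) cube([120, 120, 100]);


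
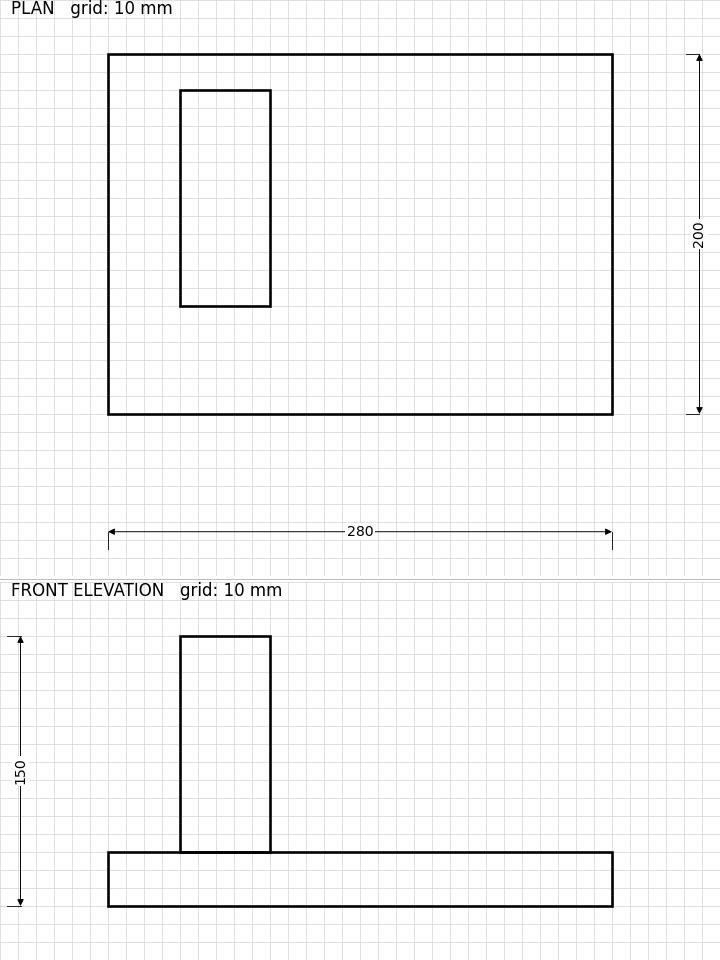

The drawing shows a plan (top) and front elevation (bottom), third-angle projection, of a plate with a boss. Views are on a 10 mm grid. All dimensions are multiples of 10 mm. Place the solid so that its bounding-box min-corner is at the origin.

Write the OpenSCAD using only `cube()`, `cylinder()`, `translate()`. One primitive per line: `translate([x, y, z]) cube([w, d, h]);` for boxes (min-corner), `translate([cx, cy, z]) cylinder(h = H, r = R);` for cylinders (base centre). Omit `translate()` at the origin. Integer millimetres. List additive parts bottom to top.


cube([280, 200, 30]);
translate([40, 60, 30]) cube([50, 120, 120]);


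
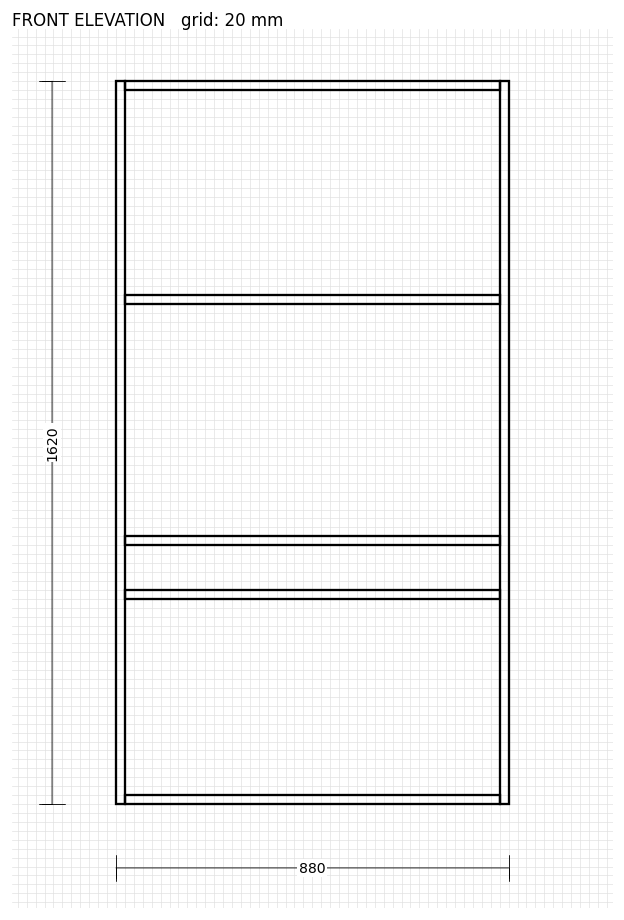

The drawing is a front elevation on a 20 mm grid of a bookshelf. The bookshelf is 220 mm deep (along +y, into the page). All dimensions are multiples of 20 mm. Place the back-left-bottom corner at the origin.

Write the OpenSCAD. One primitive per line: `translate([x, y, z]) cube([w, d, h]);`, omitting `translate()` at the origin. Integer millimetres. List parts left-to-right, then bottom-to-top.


cube([20, 220, 1620]);
translate([20, 0, 0]) cube([840, 220, 20]);
translate([20, 0, 460]) cube([840, 220, 20]);
translate([20, 0, 580]) cube([840, 220, 20]);
translate([20, 0, 1120]) cube([840, 220, 20]);
translate([20, 0, 1600]) cube([840, 220, 20]);
translate([860, 0, 0]) cube([20, 220, 1620]);
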